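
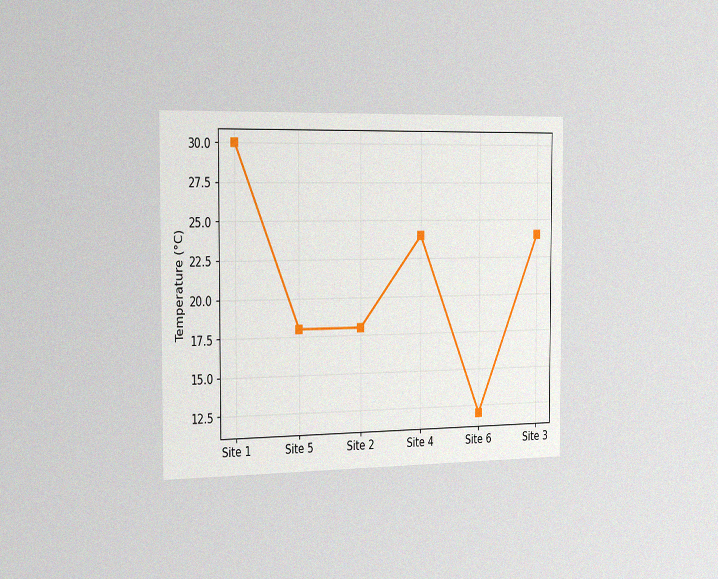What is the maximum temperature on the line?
30°C

The chart is viewed slightly from the left, with some photo noise. The highest point is at Site 1, and reading across to the y-axis gives 30°C.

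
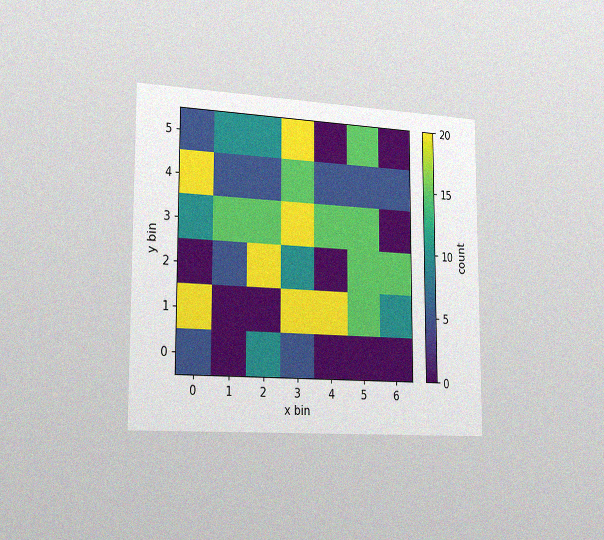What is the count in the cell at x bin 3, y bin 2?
10

The chart is viewed slightly from the left, with some photo noise. Matching the cell (3, 2) against the colorbar gives 10.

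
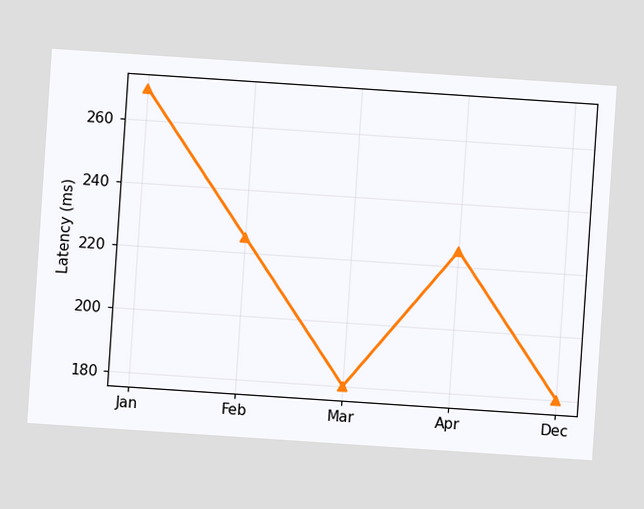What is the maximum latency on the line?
270ms

The chart is tilted about 4° clockwise. The highest point is at Jan, and reading across to the y-axis gives 270ms.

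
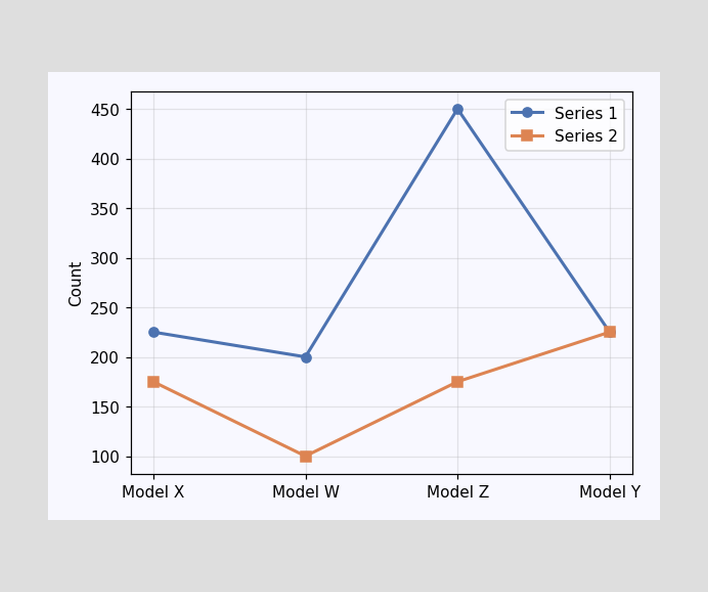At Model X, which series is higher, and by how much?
Series 1, by 50

At Model X, Series 1 sits above the other line by 50.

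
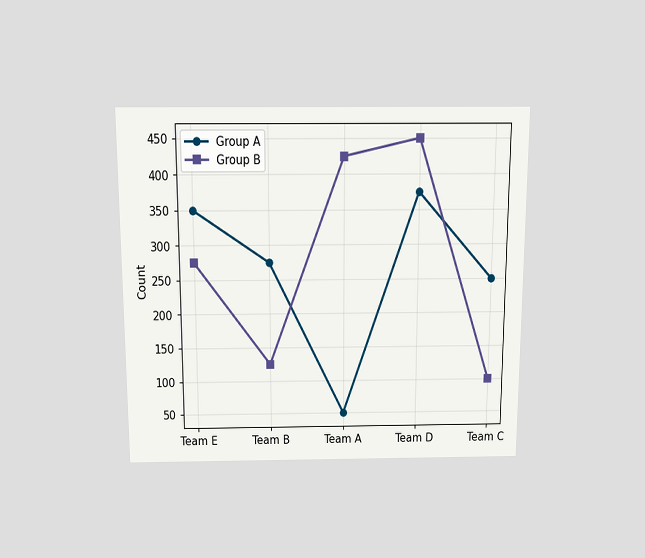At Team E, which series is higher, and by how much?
Group A, by 75

The chart is viewed slightly from above. At Team E, Group A sits above the other line by 75.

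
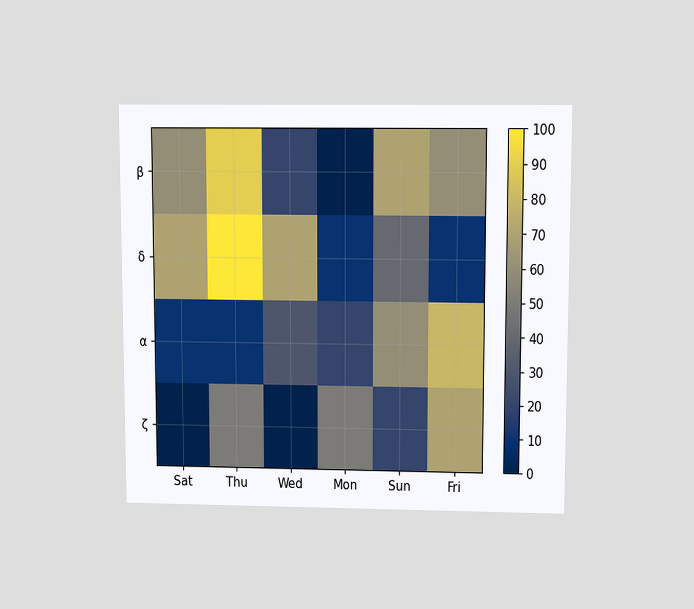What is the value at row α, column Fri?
The chart is viewed slightly from above. Matching cell (α, Fri) against the colorbar gives 80.

80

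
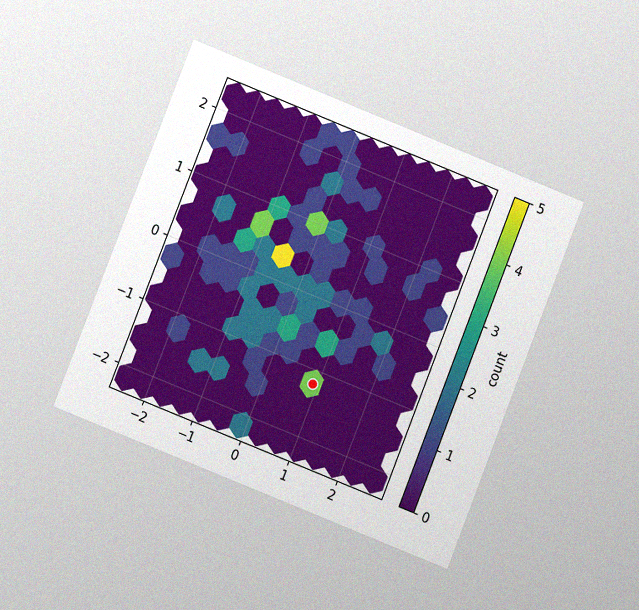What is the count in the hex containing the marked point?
4

The chart is tilted about 22° clockwise and viewed at a slight angle, with some photo noise. The marked hex reads 4 on the colorbar.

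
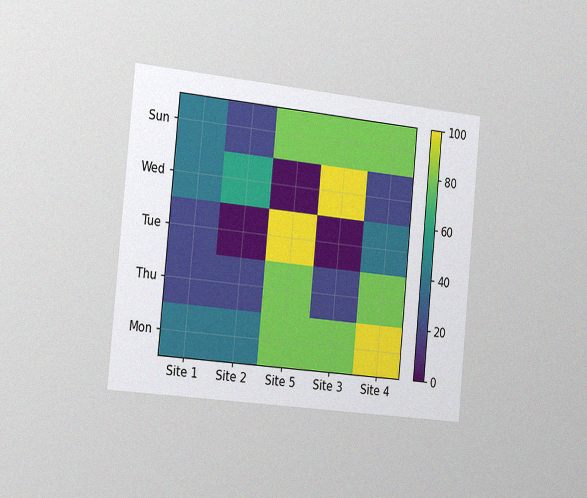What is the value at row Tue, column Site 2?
The chart is tilted about 5° clockwise and viewed slightly from the left, with some photo noise. Matching cell (Tue, Site 2) against the colorbar gives 0.

0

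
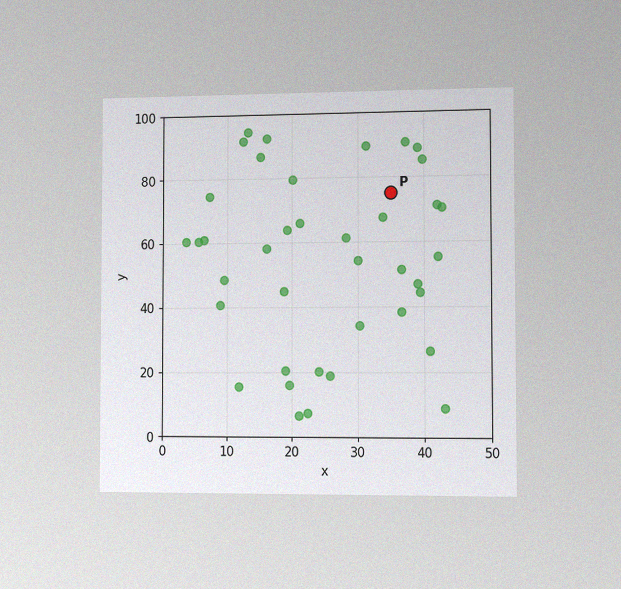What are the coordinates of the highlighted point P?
The chart is viewed slightly from the right, with some photo noise. Following the gridlines from P to each axis, P sits at (35, 75).

(35, 75)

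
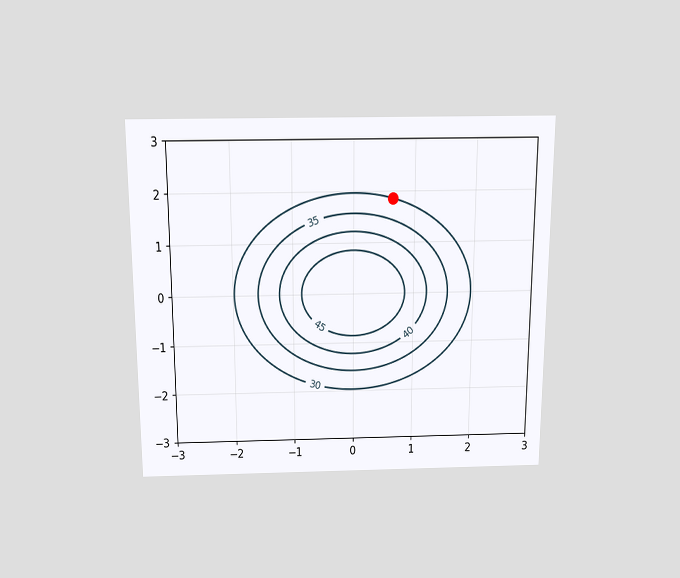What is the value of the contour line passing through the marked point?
The chart is viewed slightly from above. The marked point sits on the contour labelled 30.

30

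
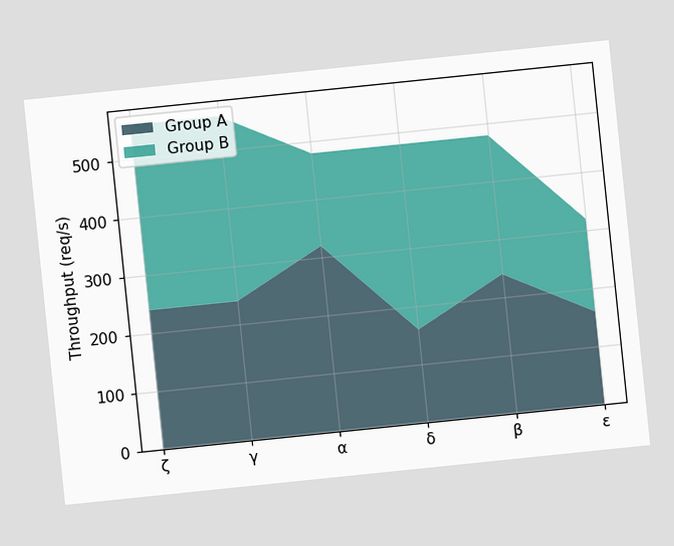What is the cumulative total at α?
480req/s

The chart is tilted about 6° counter-clockwise. The stacked total at α reaches 480req/s.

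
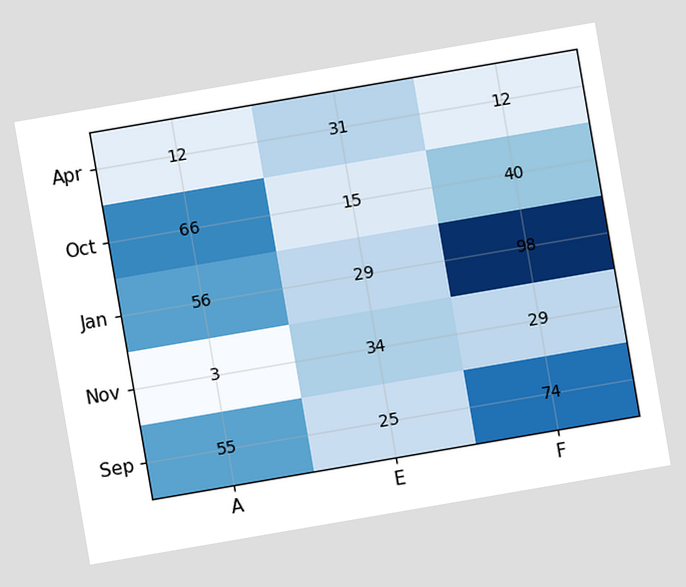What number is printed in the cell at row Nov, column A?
3

The chart is tilted about 10° counter-clockwise. The (Nov, A) cell reads 3.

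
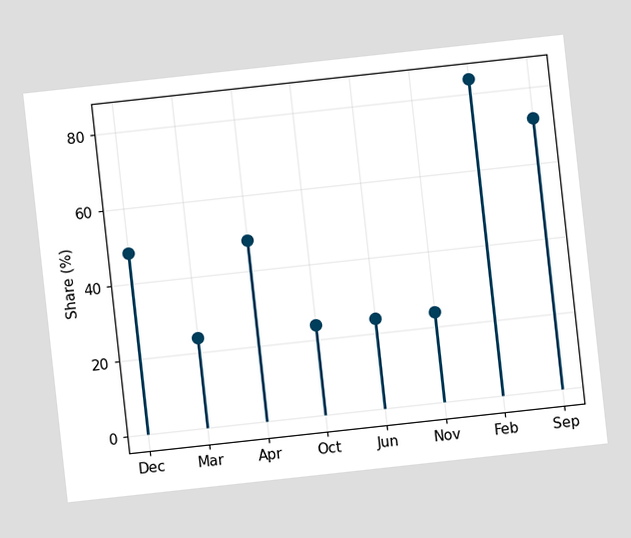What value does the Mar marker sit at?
24%

The chart is tilted about 6° counter-clockwise. The Mar marker sits at 24%.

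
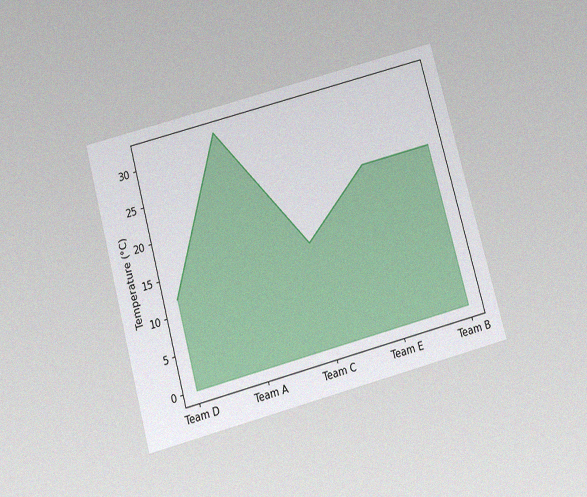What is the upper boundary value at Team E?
22°C

The chart is tilted about 15° counter-clockwise and viewed slightly from below, with some photo noise. At Team E the upper boundary is at 22°C.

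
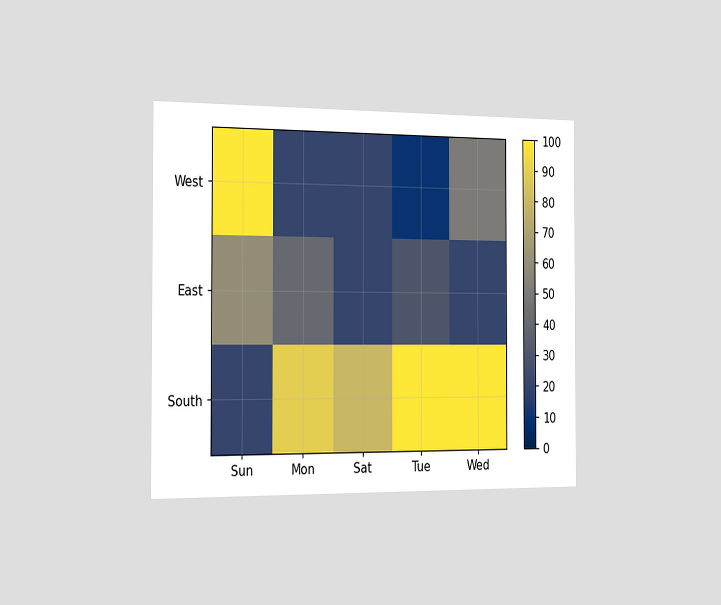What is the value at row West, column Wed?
50

The chart is viewed slightly from the left. Matching cell (West, Wed) against the colorbar gives 50.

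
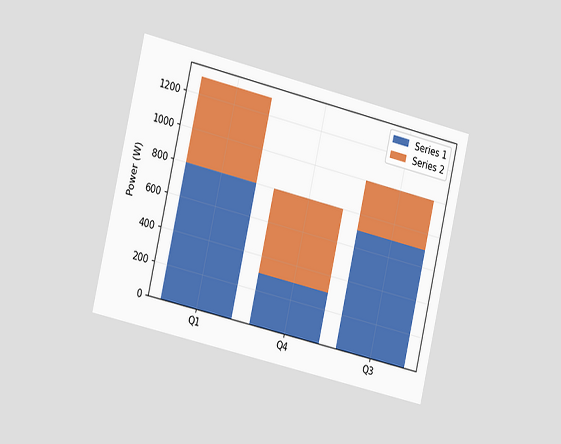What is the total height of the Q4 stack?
800W

The chart is tilted about 13° clockwise and viewed slightly from the left. The Q4 stack's top reaches 800W on the y-axis.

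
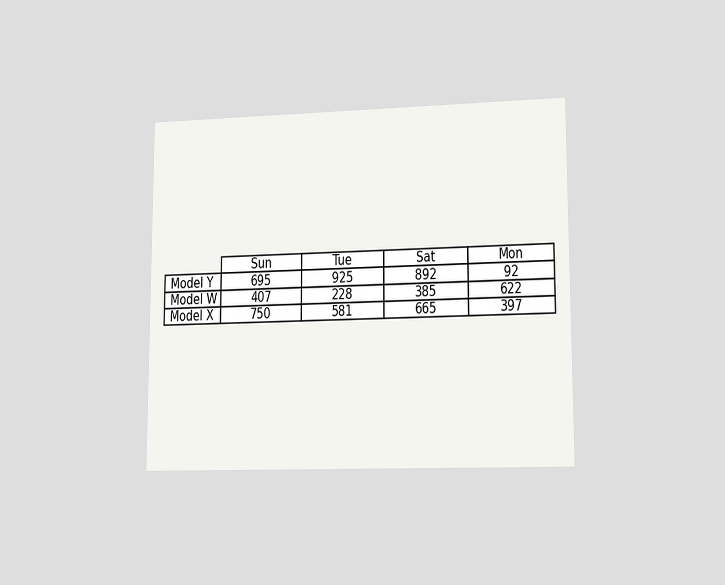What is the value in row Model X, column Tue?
The chart is viewed at a slight angle. The (Model X, Tue) cell reads 581.

581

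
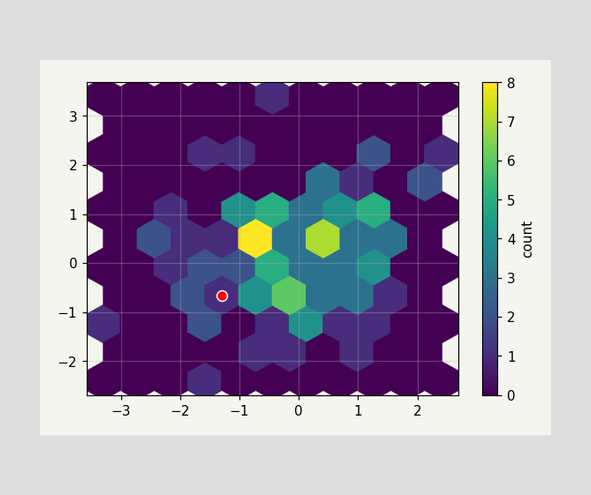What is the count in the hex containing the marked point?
The marked hex reads 1 on the colorbar.

1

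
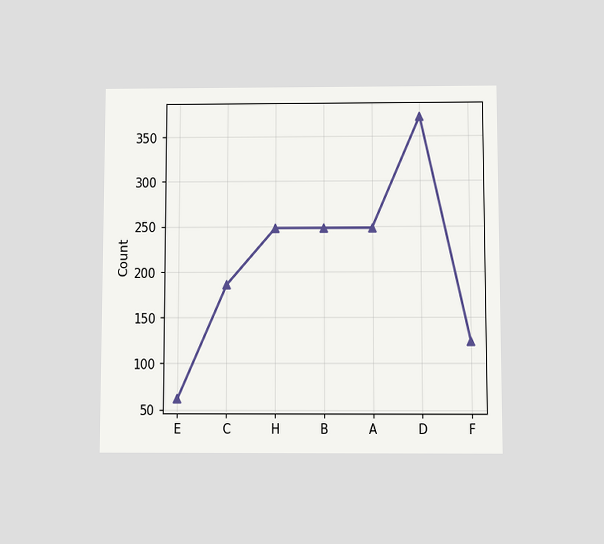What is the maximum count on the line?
The chart is viewed slightly from below. The highest point is at D, and reading across to the y-axis gives 372.

372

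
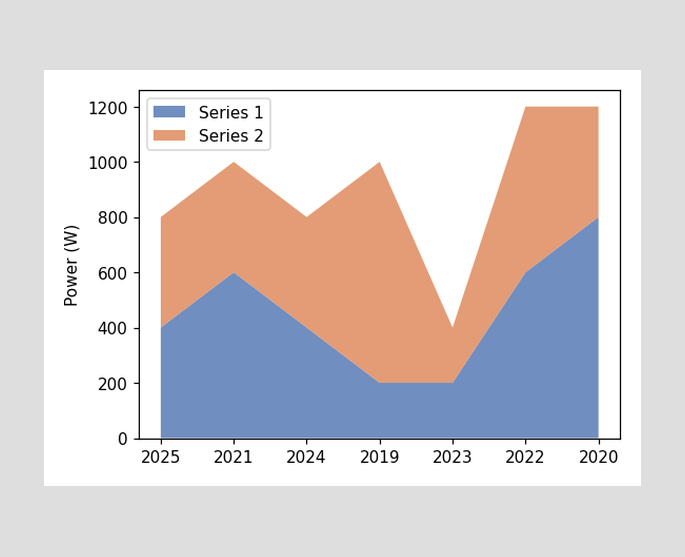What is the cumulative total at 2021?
1000W

The stacked total at 2021 reaches 1000W.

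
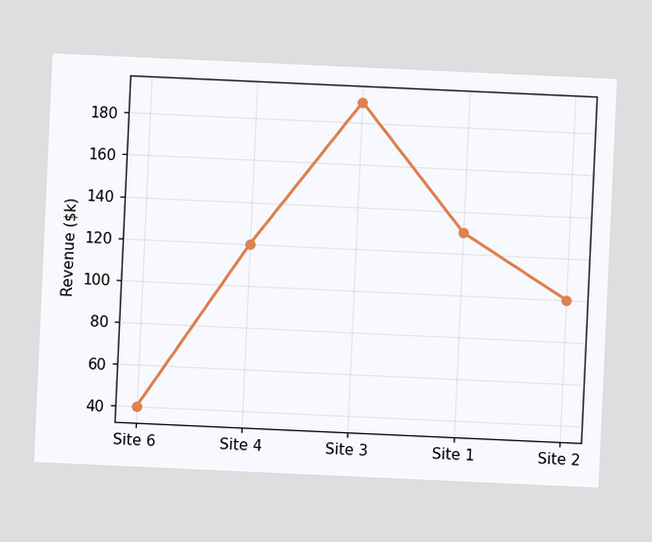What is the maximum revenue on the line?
The chart is tilted about 3° clockwise. The highest point is at Site 3, and reading across to the y-axis gives $190k.

$190k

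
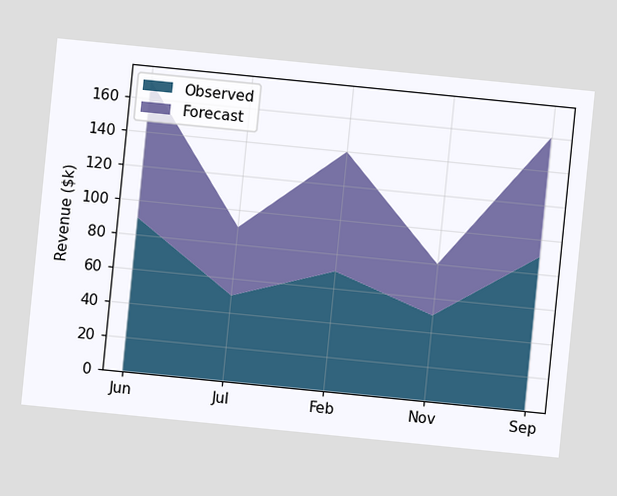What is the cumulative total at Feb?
$140k

The chart is tilted about 6° clockwise. The stacked total at Feb reaches $140k.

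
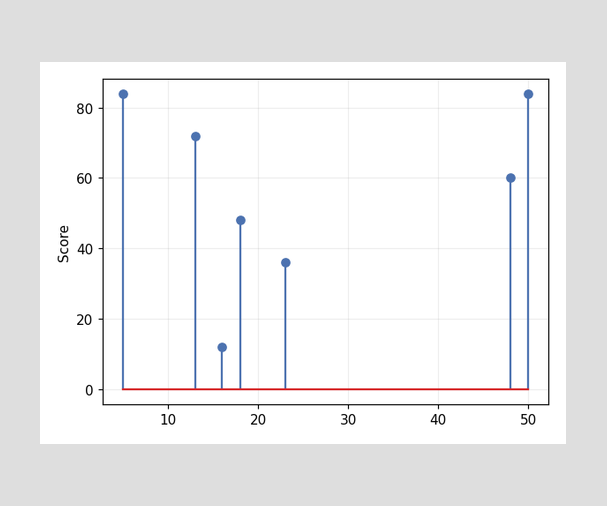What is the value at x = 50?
The stem at x=50 reaches 84.

84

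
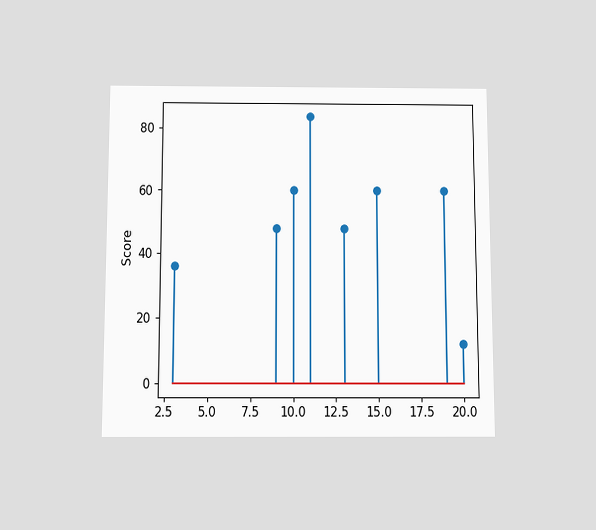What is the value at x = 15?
60

The chart is viewed slightly from below. The stem at x=15 reaches 60.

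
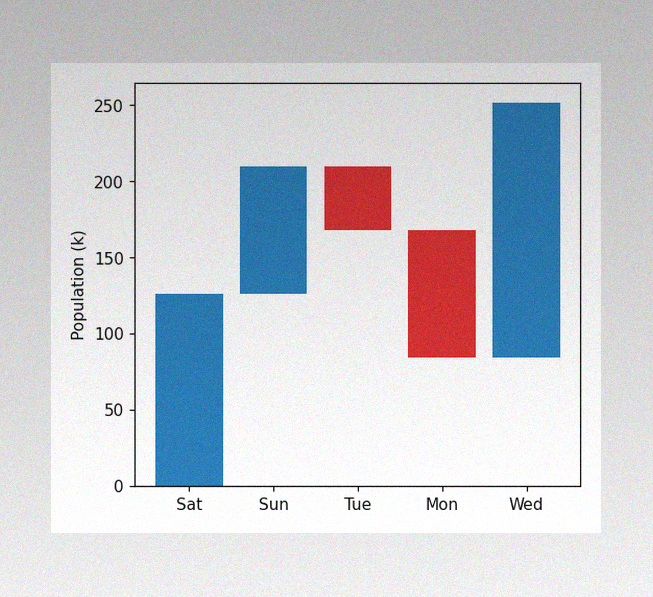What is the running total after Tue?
The image has some photo noise and uneven lighting. After Tue the running total reaches 168k.

168k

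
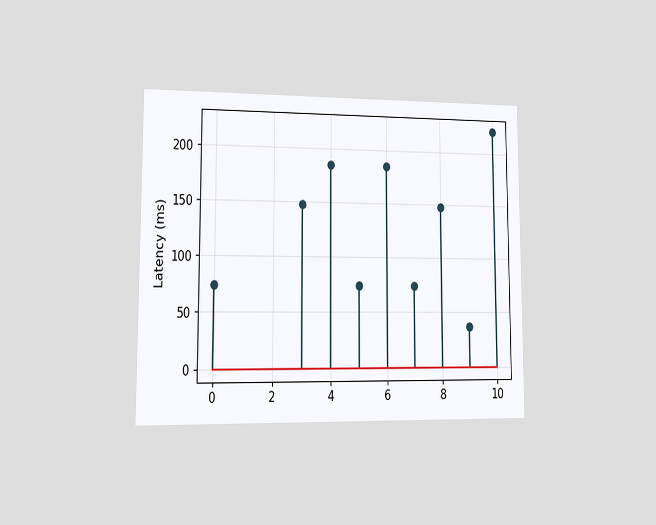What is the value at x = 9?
37ms

The chart is viewed at a slight angle. The stem at x=9 reaches 37ms.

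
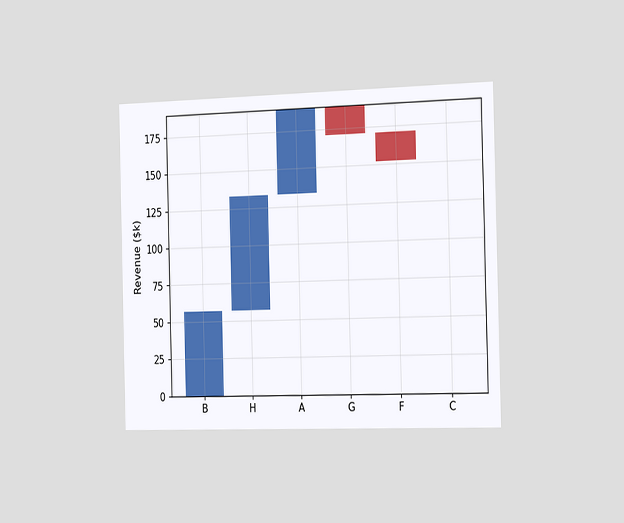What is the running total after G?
The chart is viewed slightly from the right. After G the running total reaches $171k.

$171k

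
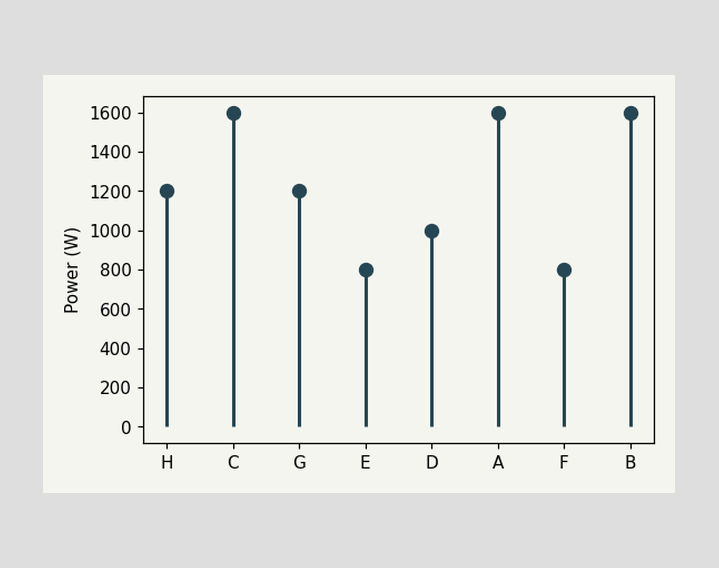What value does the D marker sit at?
The D marker sits at 1000W.

1000W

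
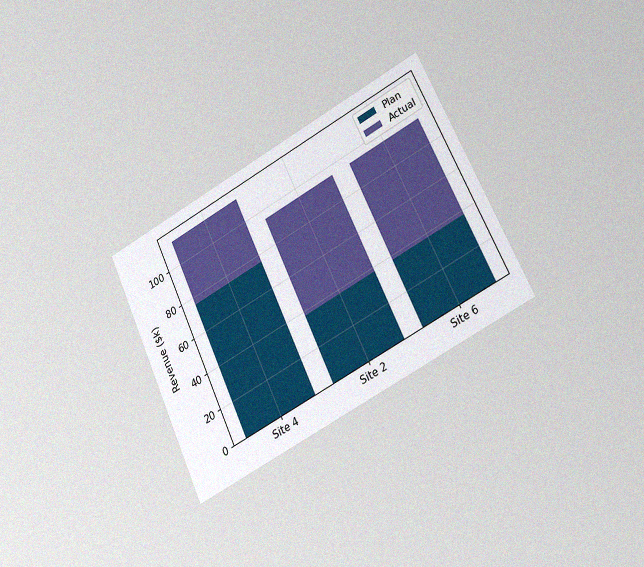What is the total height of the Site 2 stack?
$95k

The chart is tilted about 25° counter-clockwise and viewed slightly from the right, with some photo noise. The Site 2 stack's top reaches $95k on the y-axis.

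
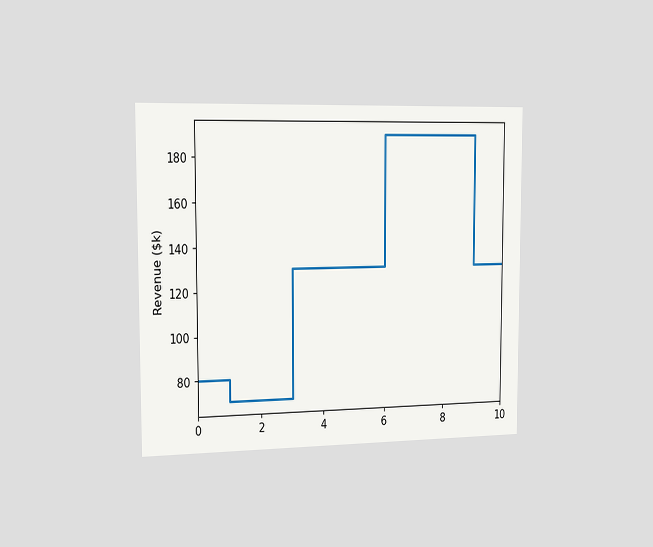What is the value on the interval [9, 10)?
The chart is viewed slightly from the left. On [9, 10) the step sits at $130k.

$130k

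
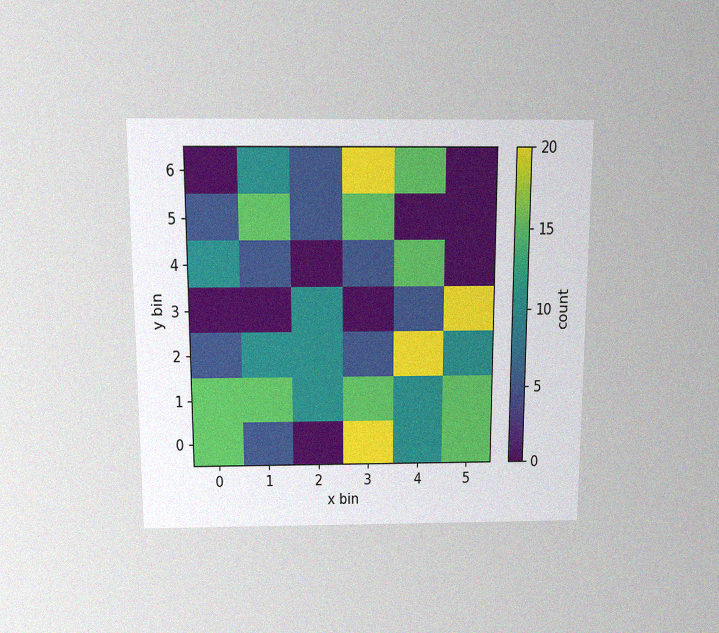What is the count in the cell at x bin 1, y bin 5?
The chart is viewed slightly from above, with some photo noise. Matching the cell (1, 5) against the colorbar gives 15.

15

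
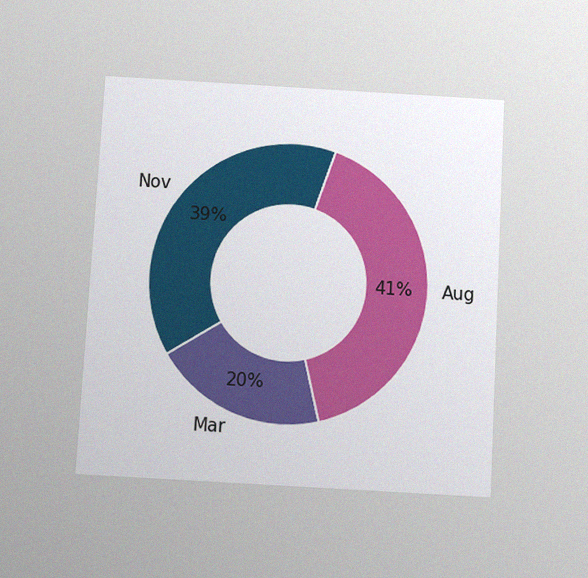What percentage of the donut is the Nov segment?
The chart is tilted about 3° clockwise and viewed slightly from below, with some photo noise. The Nov segment takes up 39% of the ring.

39%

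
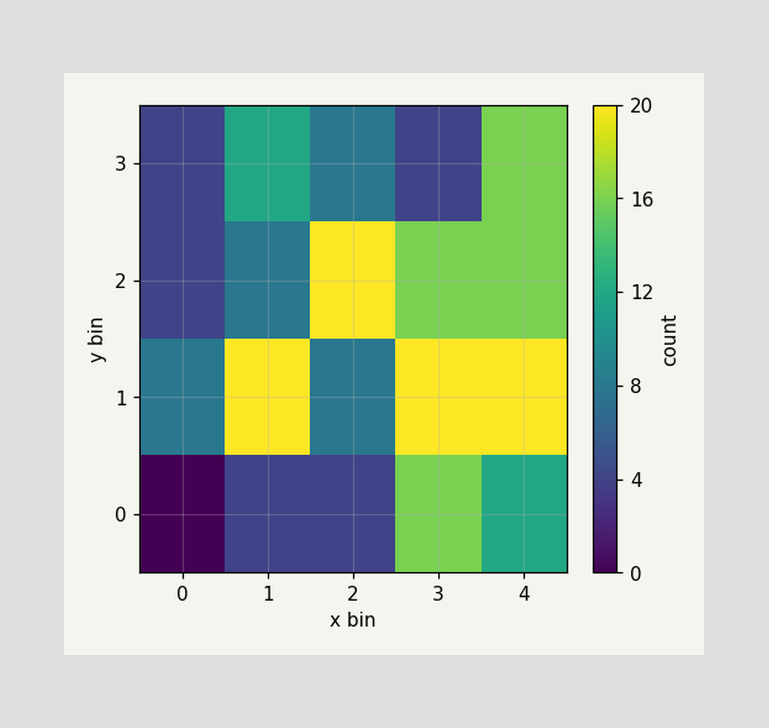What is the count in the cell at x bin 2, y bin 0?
4

Matching the cell (2, 0) against the colorbar gives 4.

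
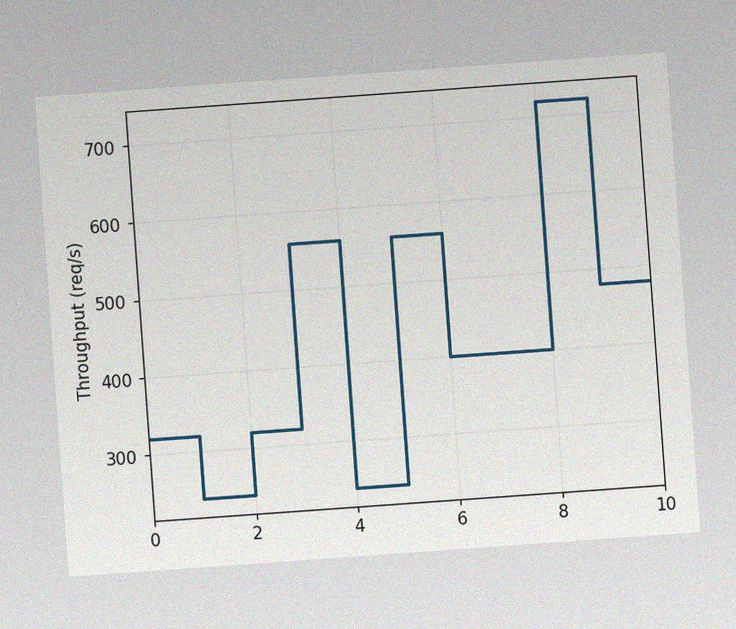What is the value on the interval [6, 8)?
The chart is tilted about 4° counter-clockwise, with some photo noise. On [6, 8) the step sits at 400req/s.

400req/s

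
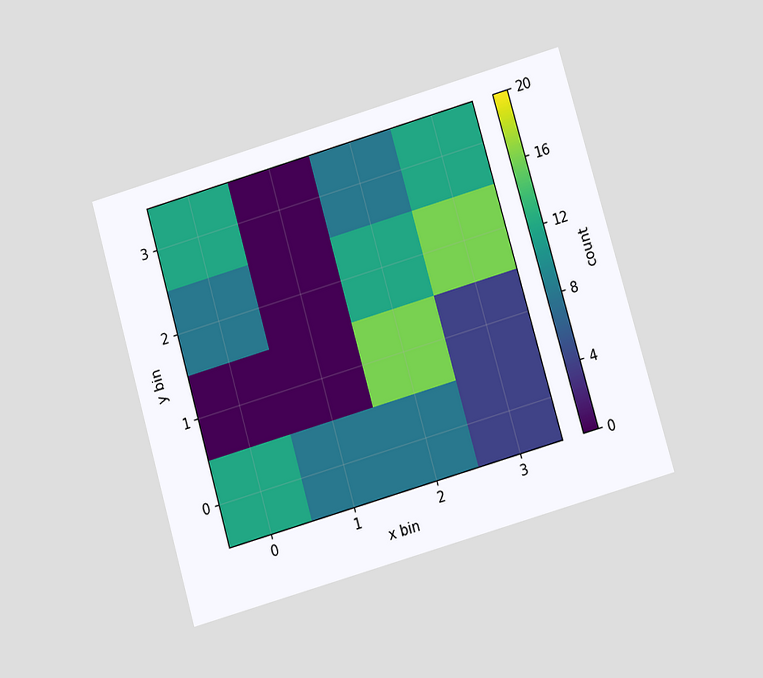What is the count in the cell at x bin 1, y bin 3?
The chart is tilted about 16° counter-clockwise and viewed at a slight angle. Matching the cell (1, 3) against the colorbar gives 0.

0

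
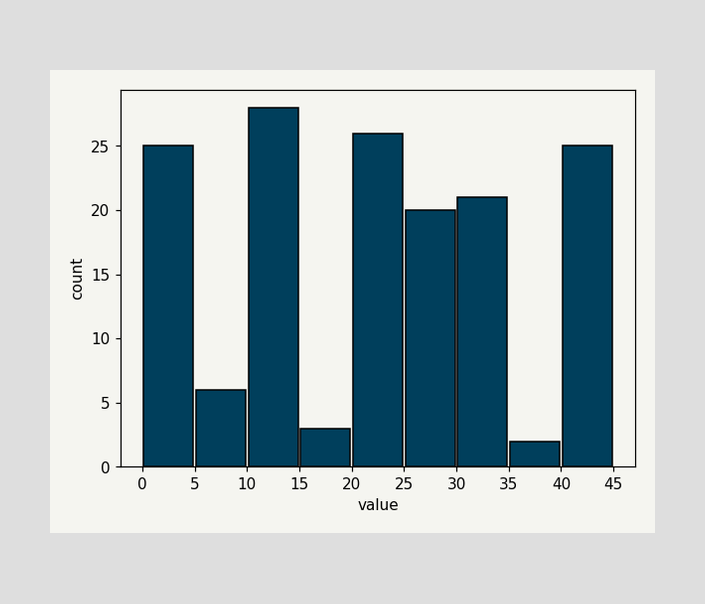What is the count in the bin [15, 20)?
3

The [15, 20) bin has height 3.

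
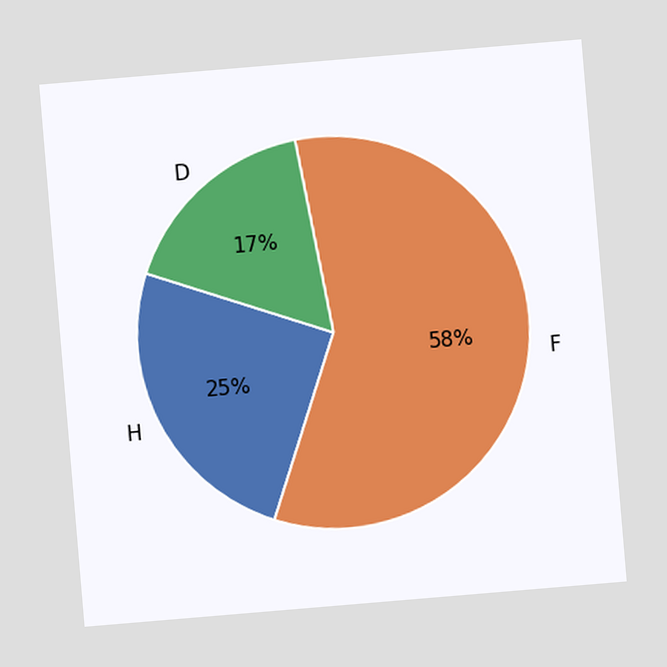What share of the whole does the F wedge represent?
The chart is tilted about 5° counter-clockwise. The F slice takes up 58% of the pie.

58%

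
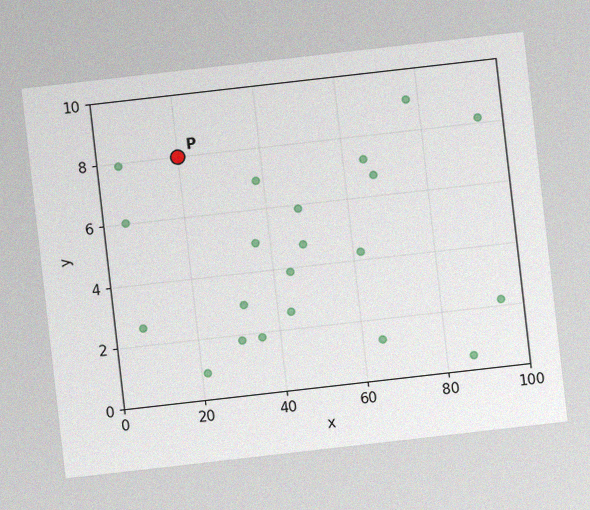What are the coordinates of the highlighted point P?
(20, 8)

The chart is tilted about 6° counter-clockwise, with some photo noise. Following the gridlines from P to each axis, P sits at (20, 8).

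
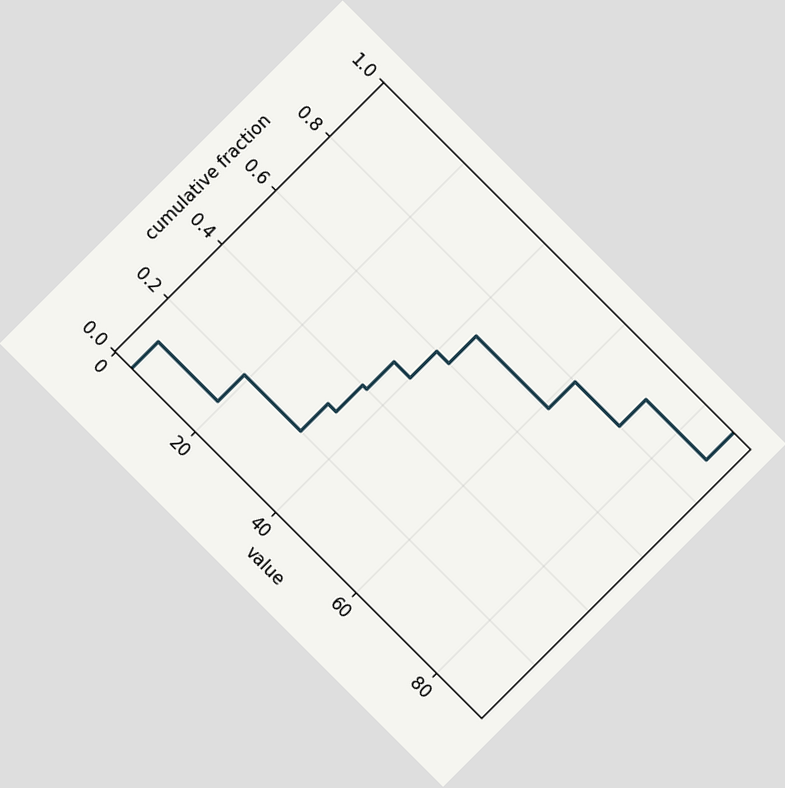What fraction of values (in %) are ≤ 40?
The chart is tilted about 45° clockwise. At x=40 the ECDF step is at 60%.

60%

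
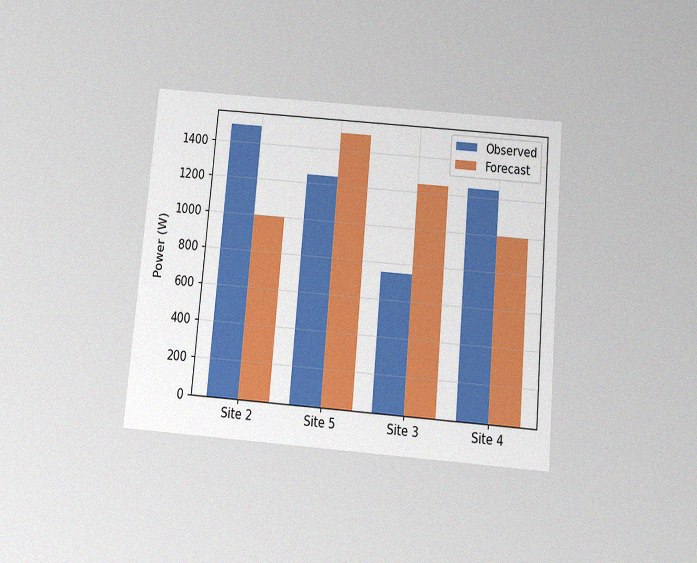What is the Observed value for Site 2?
1500W

The chart is tilted about 5° clockwise and viewed slightly from below, with some photo noise. The Observed bar at Site 2 reaches 1500W on the y-axis.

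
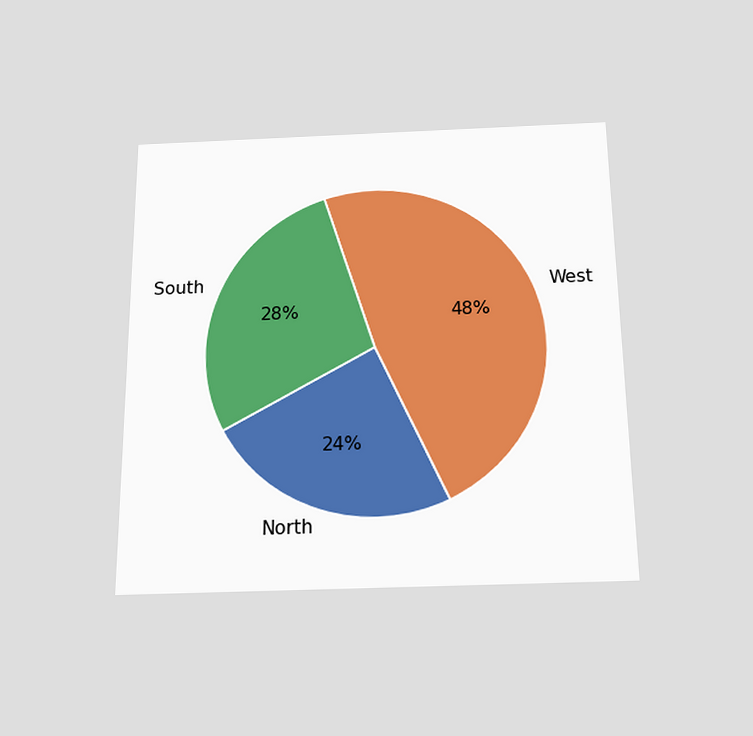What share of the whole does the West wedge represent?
48%

The chart is viewed slightly from below. The West slice takes up 48% of the pie.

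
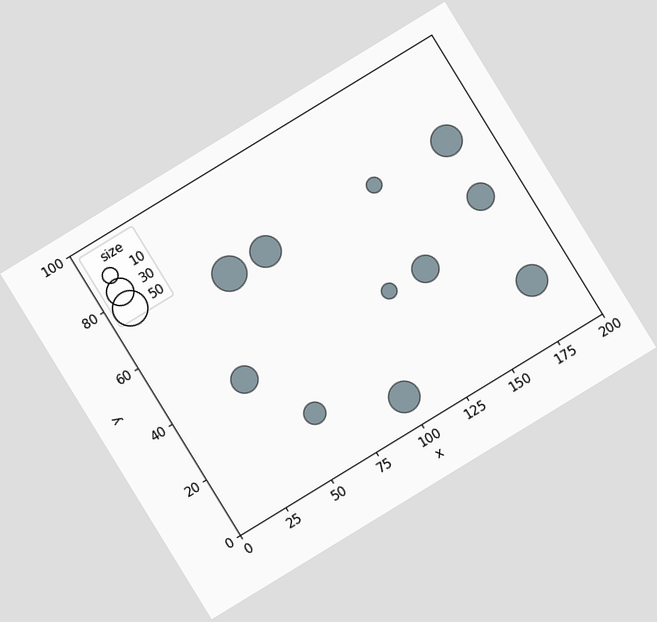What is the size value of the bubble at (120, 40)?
The chart is tilted about 31° counter-clockwise. Matching the bubble at (120, 40) against the size legend gives 10.

10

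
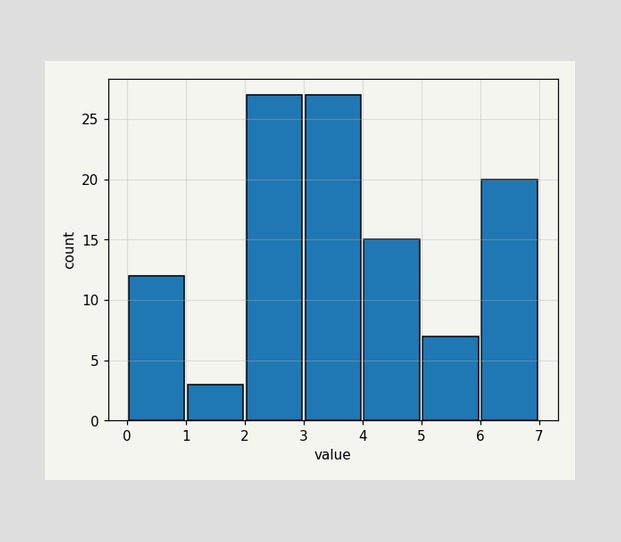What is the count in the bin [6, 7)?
The [6, 7) bin has height 20.

20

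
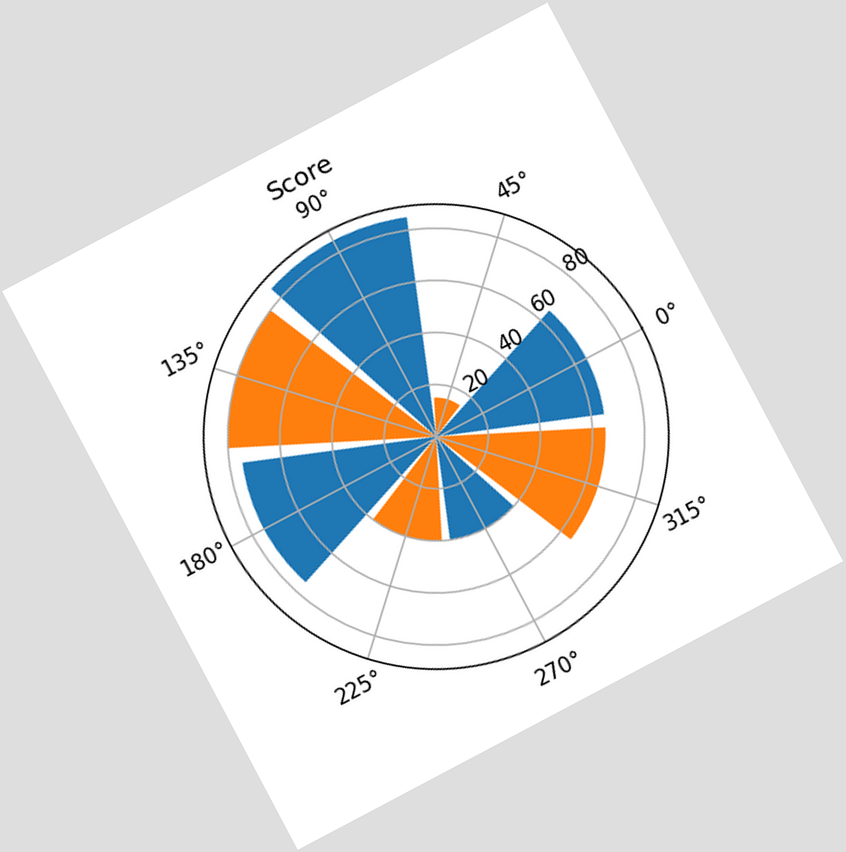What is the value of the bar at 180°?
The chart is tilted about 28° counter-clockwise. The bar at 180° reaches 75 on the radial axis.

75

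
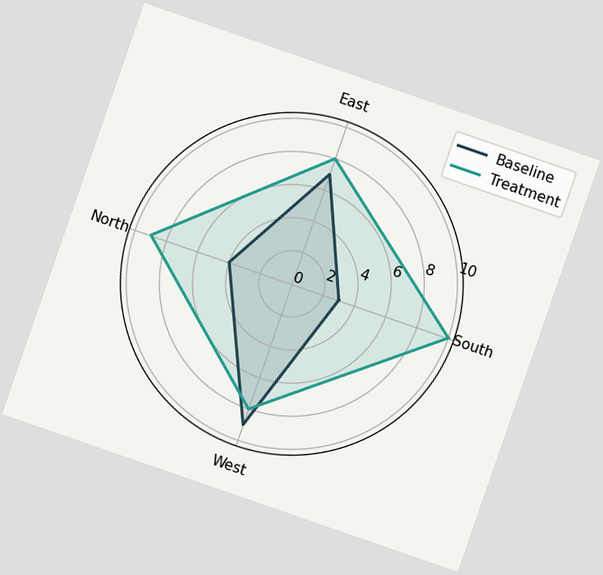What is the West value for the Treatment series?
The chart is tilted about 19° clockwise. On the West axis, Treatment reaches 8.

8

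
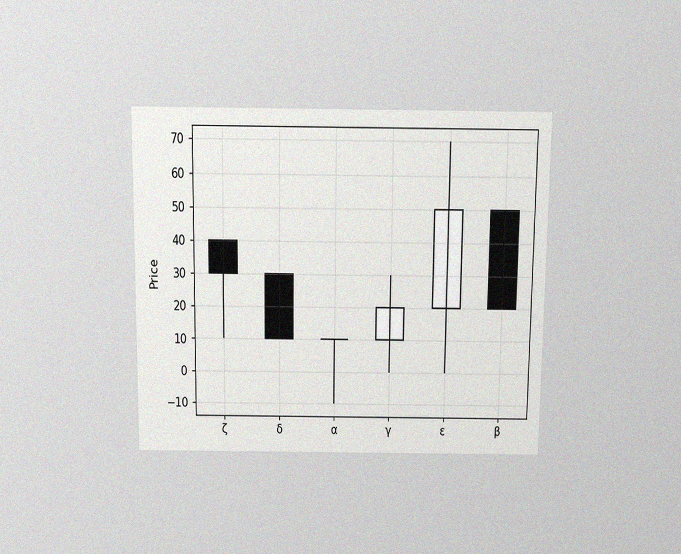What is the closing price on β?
20

The chart is viewed slightly from above, with some photo noise. The β candle closes at 20.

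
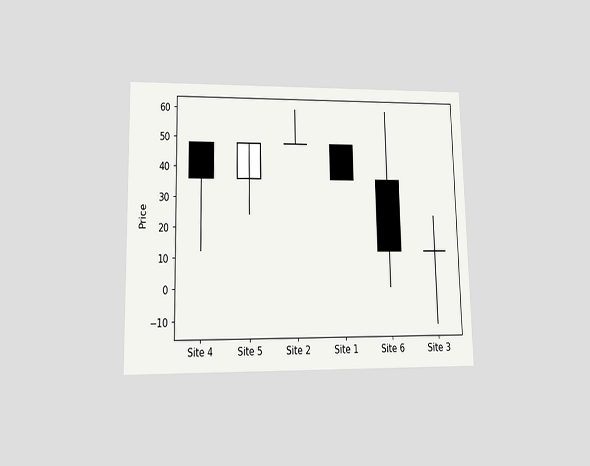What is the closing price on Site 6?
12

The chart is viewed at a slight angle. The Site 6 candle closes at 12.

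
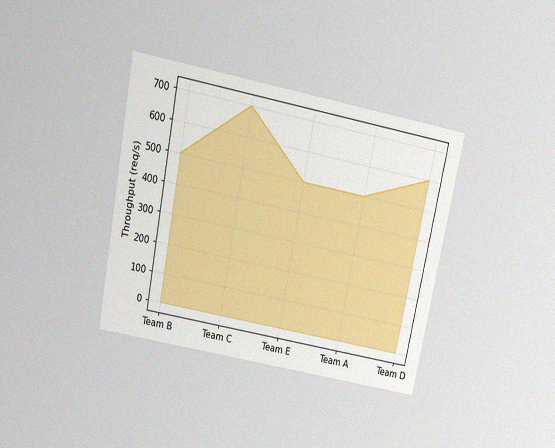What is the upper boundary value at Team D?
600req/s

The chart is tilted about 11° clockwise and viewed slightly from above, with some photo noise. At Team D the upper boundary is at 600req/s.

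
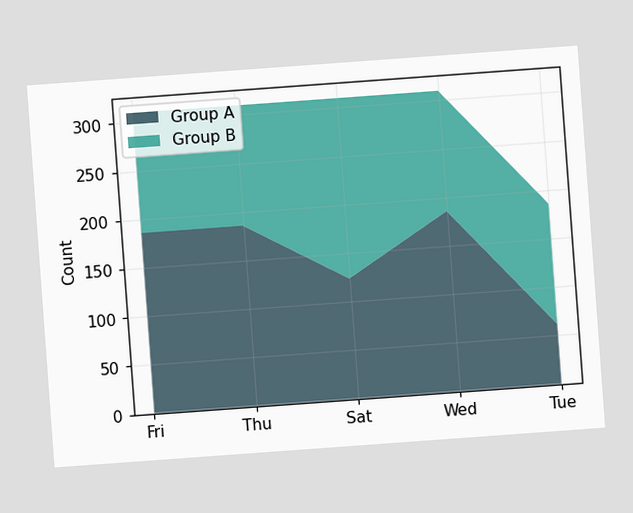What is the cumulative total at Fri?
The chart is tilted about 4° counter-clockwise. The stacked total at Fri reaches 310.

310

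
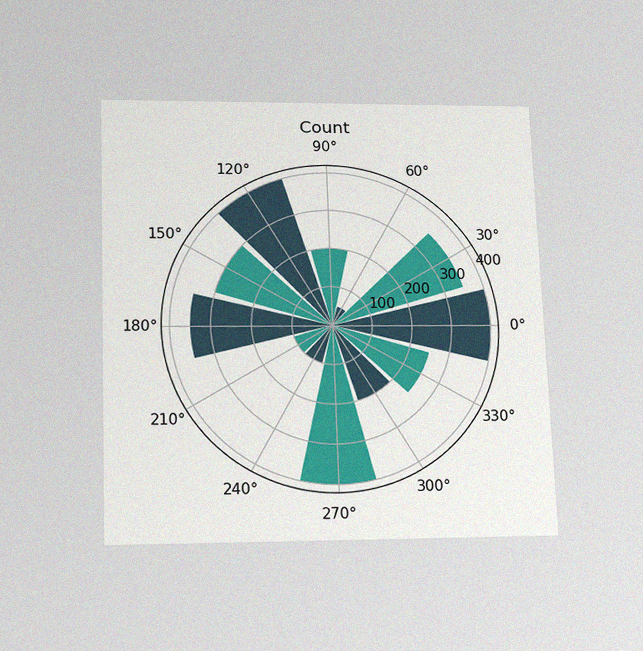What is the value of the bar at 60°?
50

The chart is tilted about 2° counter-clockwise and viewed slightly from below, with some photo noise. The bar at 60° reaches 50 on the radial axis.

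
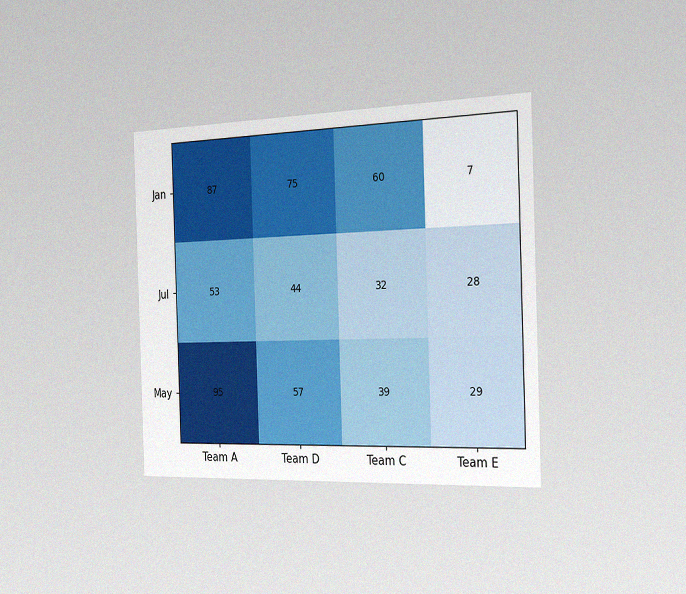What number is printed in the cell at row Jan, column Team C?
60

The chart is viewed slightly from the right, with some photo noise. The (Jan, Team C) cell reads 60.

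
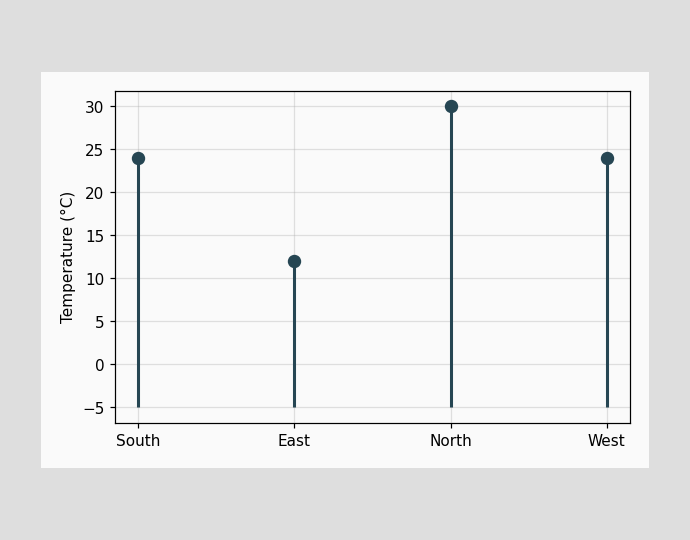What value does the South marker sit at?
24°C

The South marker sits at 24°C.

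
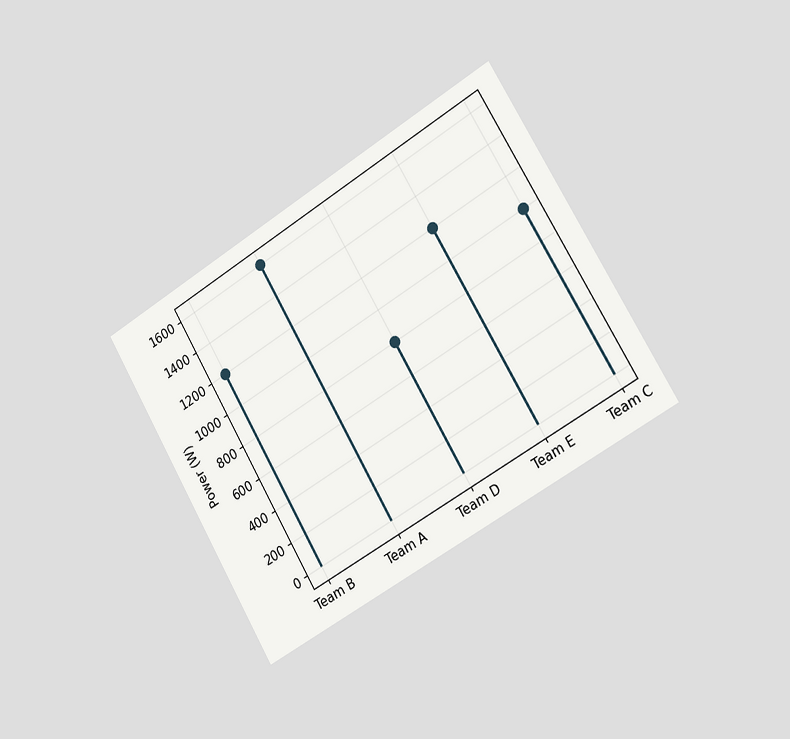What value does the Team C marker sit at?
1000W

The chart is tilted about 31° counter-clockwise and viewed slightly from the right. The Team C marker sits at 1000W.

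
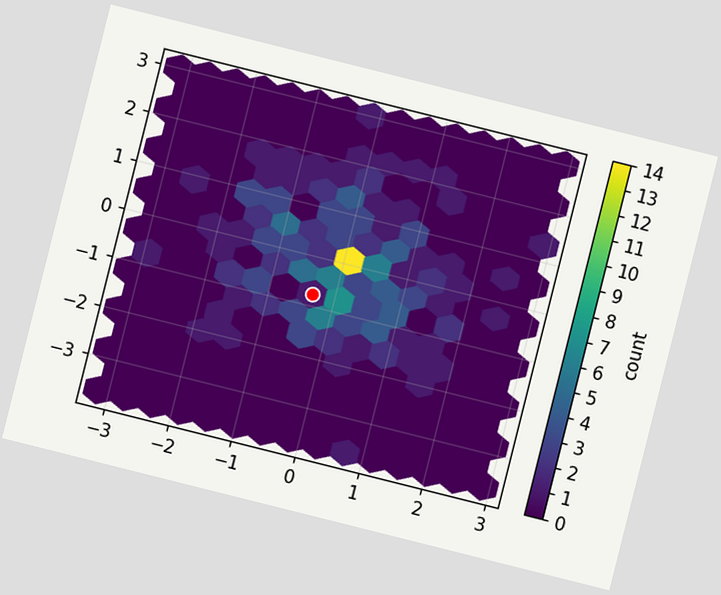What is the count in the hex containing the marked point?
1

The chart is tilted about 14° clockwise. The marked hex reads 1 on the colorbar.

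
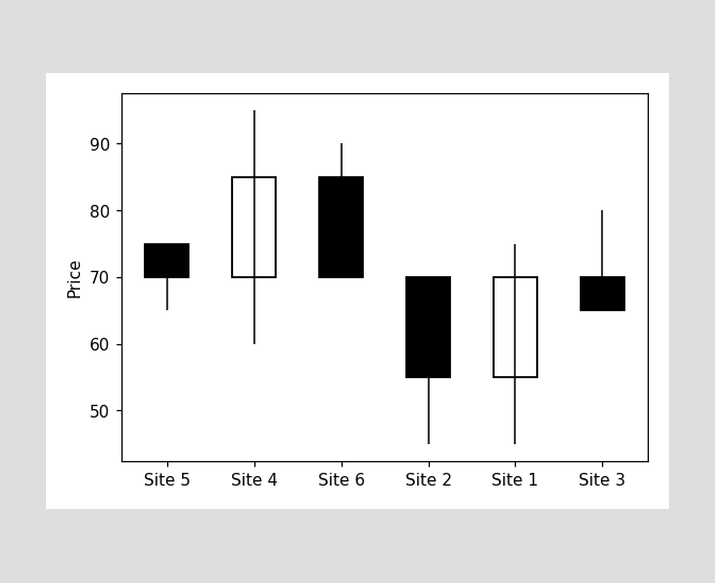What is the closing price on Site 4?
The Site 4 candle closes at 85.

85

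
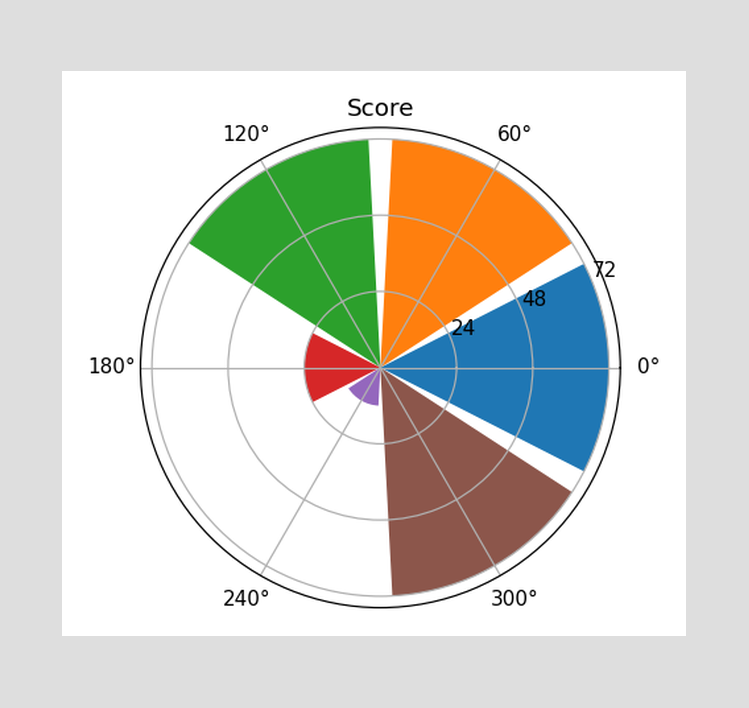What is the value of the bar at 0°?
72

The bar at 0° reaches 72 on the radial axis.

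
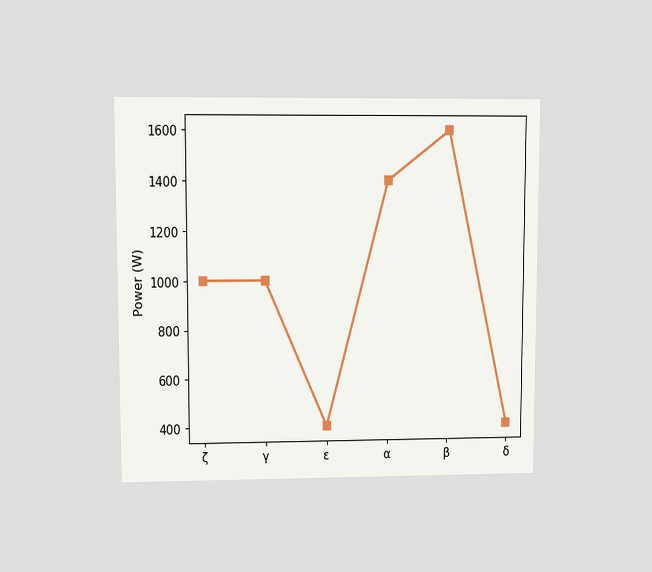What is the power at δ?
400W

The chart is viewed at a slight angle. At δ, the line is at 400W.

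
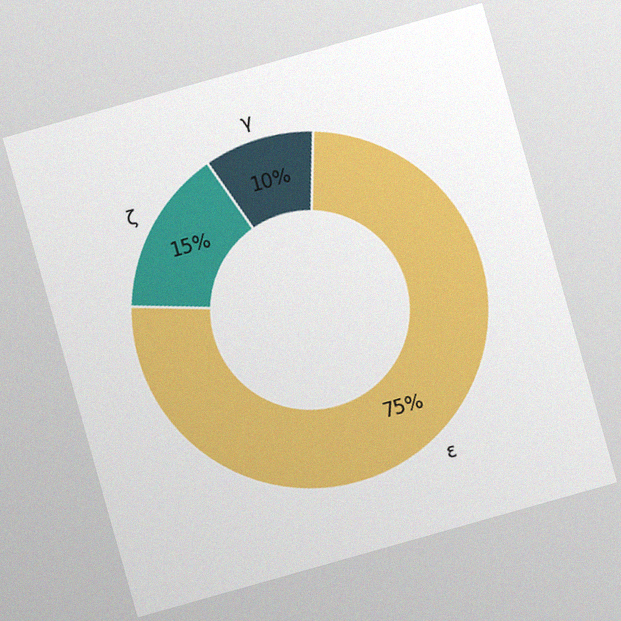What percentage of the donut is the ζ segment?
The chart is tilted about 16° counter-clockwise, with some photo noise. The ζ segment takes up 15% of the ring.

15%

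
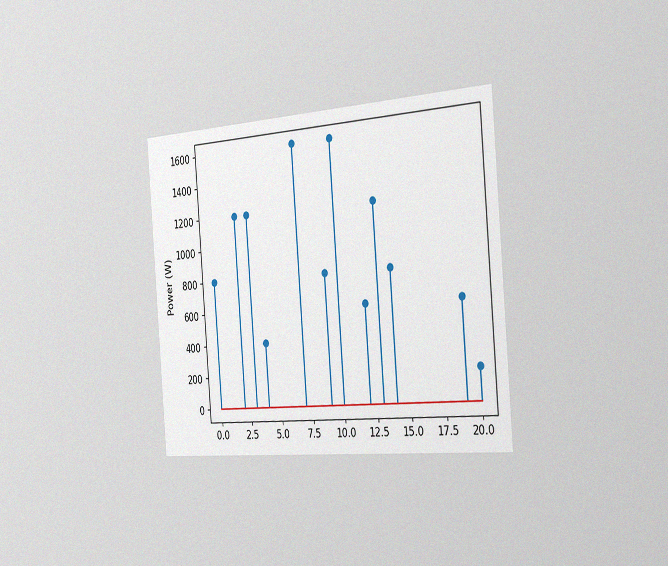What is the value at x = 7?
The chart is tilted about 5° counter-clockwise and viewed slightly from the right, with some photo noise. The stem at x=7 reaches 1600W.

1600W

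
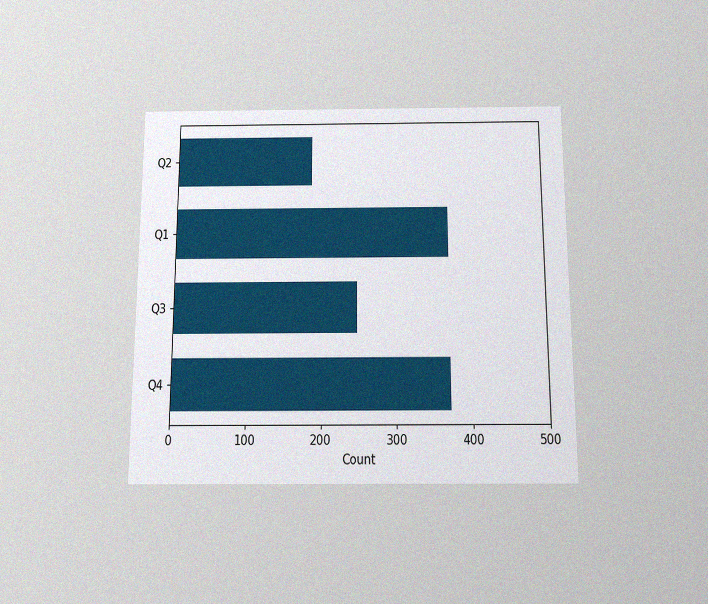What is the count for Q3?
The chart is viewed slightly from below, with some photo noise. Reading along the chart's x-axis, the Q3 bar reaches 248.

248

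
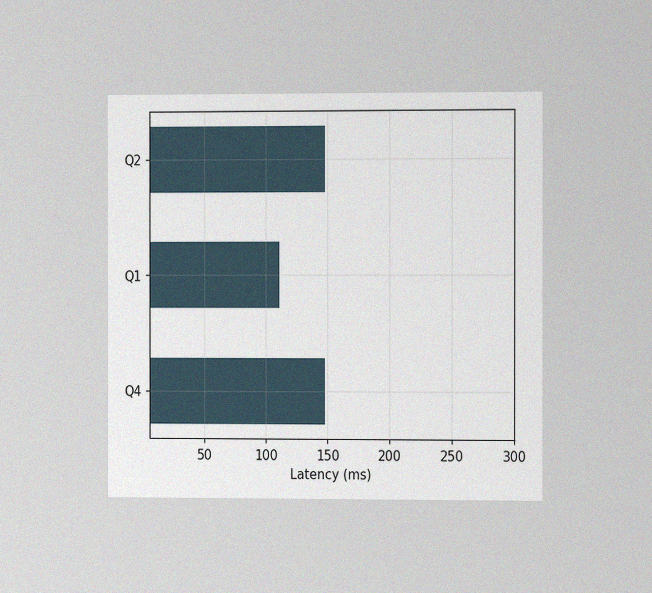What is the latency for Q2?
148ms

The chart is viewed slightly from the right, with some photo noise. Reading along the chart's x-axis, the Q2 bar reaches 148ms.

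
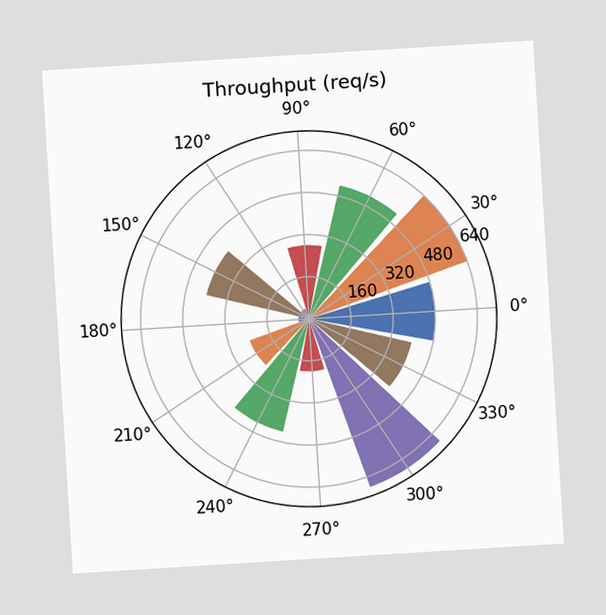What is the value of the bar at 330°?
400req/s

The chart is tilted about 4° counter-clockwise. The bar at 330° reaches 400req/s on the radial axis.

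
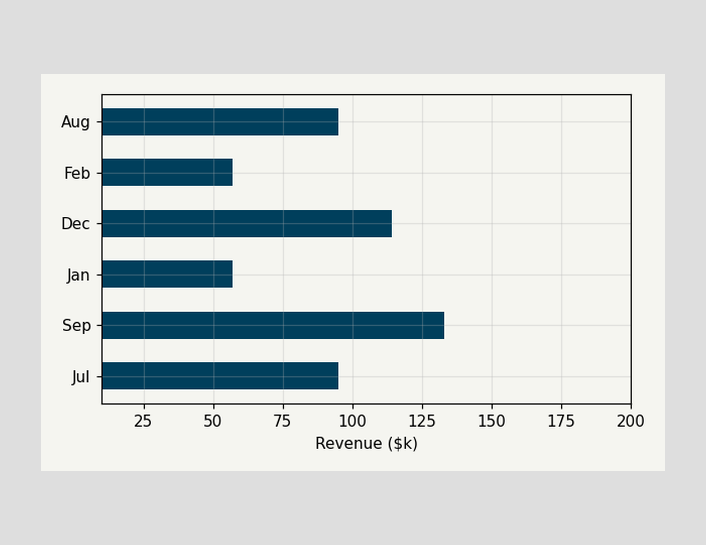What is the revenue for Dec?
$114k

Reading along the chart's x-axis, the Dec bar reaches $114k.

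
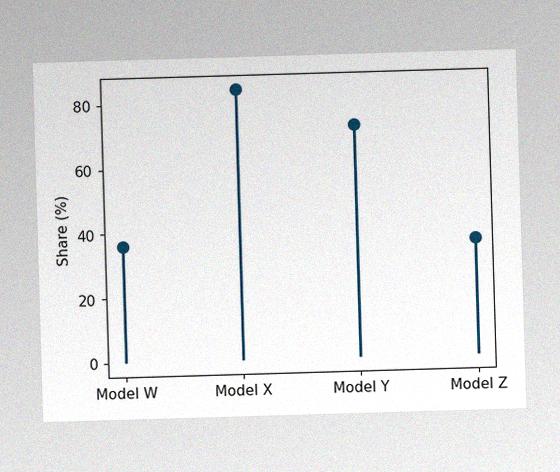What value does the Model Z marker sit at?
36%

The image has some photo noise and uneven lighting. The Model Z marker sits at 36%.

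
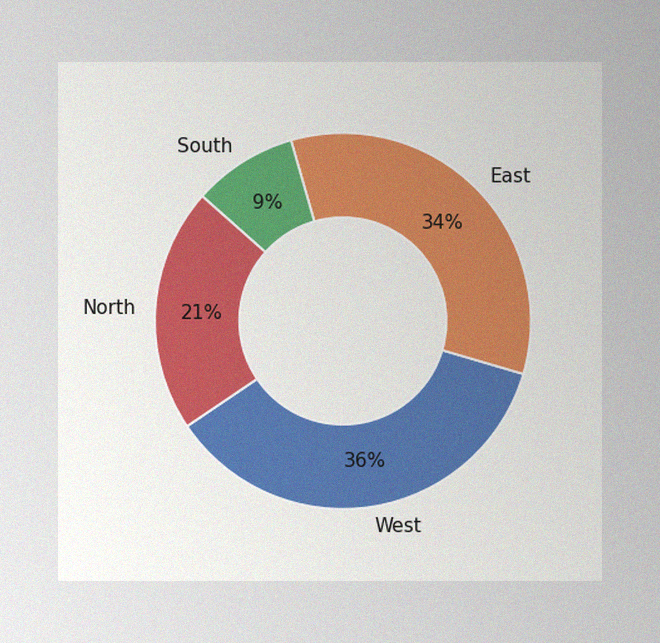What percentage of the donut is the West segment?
36%

The image has some photo noise and uneven lighting. The West segment takes up 36% of the ring.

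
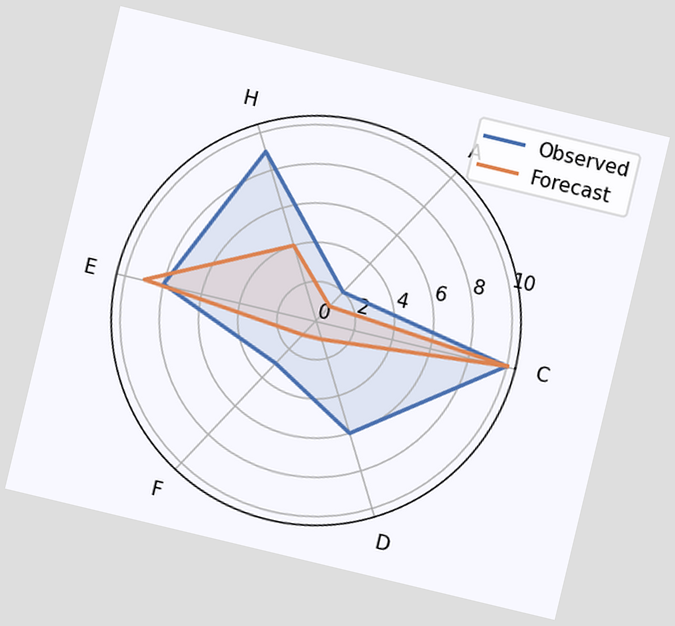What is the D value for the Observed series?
6

The chart is tilted about 13° clockwise. On the D axis, Observed reaches 6.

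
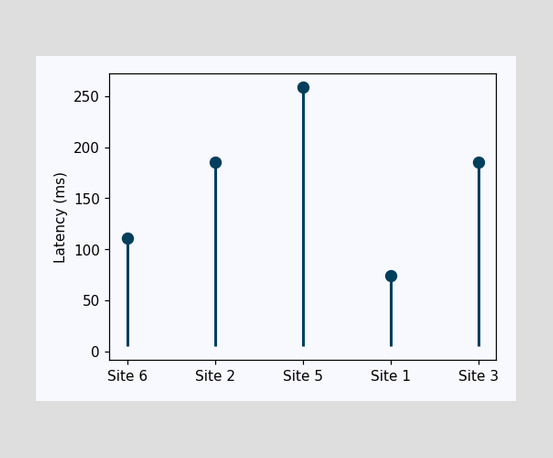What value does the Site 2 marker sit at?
185ms

The Site 2 marker sits at 185ms.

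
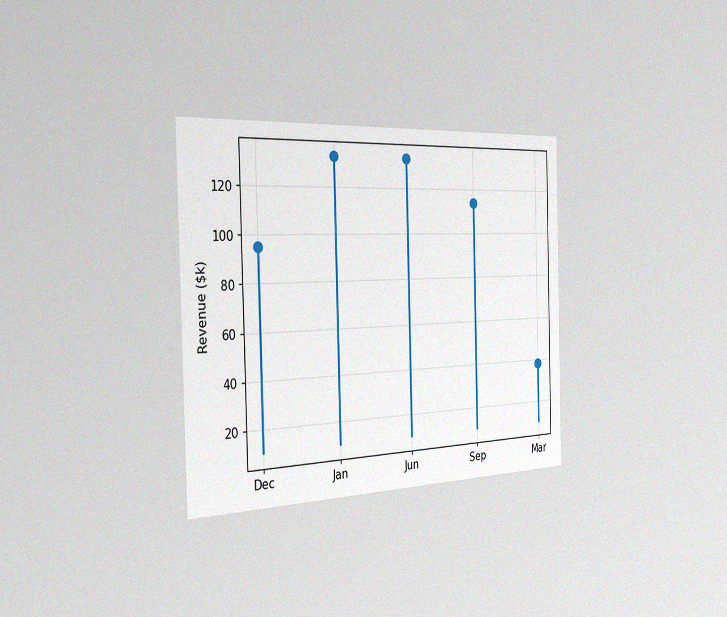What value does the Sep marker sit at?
$114k

The chart is viewed slightly from the left, with some photo noise. The Sep marker sits at $114k.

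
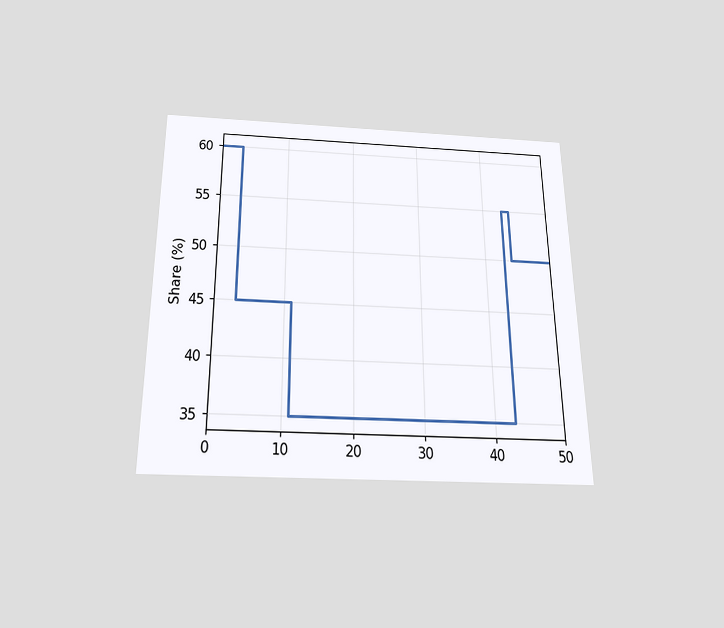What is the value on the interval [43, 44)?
55%

The chart is viewed slightly from below. On [43, 44) the step sits at 55%.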